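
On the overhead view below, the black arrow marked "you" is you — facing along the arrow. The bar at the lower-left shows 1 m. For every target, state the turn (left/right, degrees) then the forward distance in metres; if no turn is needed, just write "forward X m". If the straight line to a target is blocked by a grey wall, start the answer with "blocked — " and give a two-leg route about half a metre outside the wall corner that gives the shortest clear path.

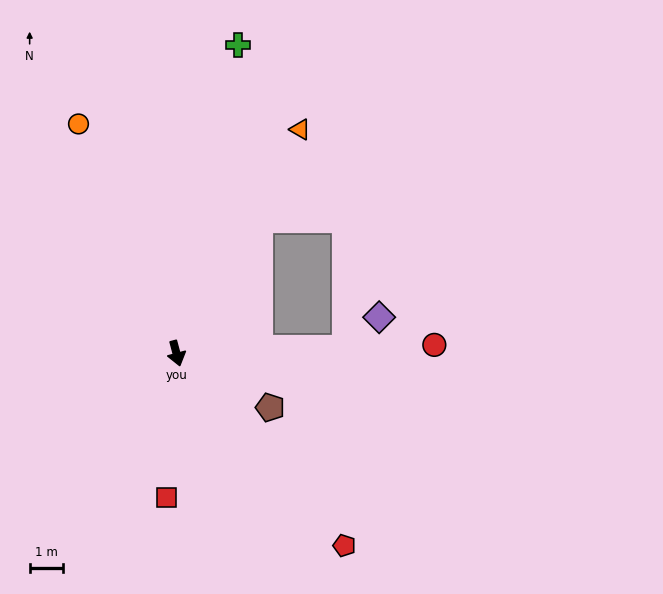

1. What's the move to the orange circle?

turn right 172°, forward 7.4 m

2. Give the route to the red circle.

turn left 77°, forward 7.7 m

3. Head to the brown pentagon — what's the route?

turn left 45°, forward 3.2 m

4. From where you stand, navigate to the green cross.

turn left 154°, forward 9.4 m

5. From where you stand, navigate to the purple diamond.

blocked — turn left 77°, forward 5.0 m, then turn left 42°, forward 1.4 m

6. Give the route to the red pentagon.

turn left 26°, forward 7.6 m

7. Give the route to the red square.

turn right 19°, forward 4.3 m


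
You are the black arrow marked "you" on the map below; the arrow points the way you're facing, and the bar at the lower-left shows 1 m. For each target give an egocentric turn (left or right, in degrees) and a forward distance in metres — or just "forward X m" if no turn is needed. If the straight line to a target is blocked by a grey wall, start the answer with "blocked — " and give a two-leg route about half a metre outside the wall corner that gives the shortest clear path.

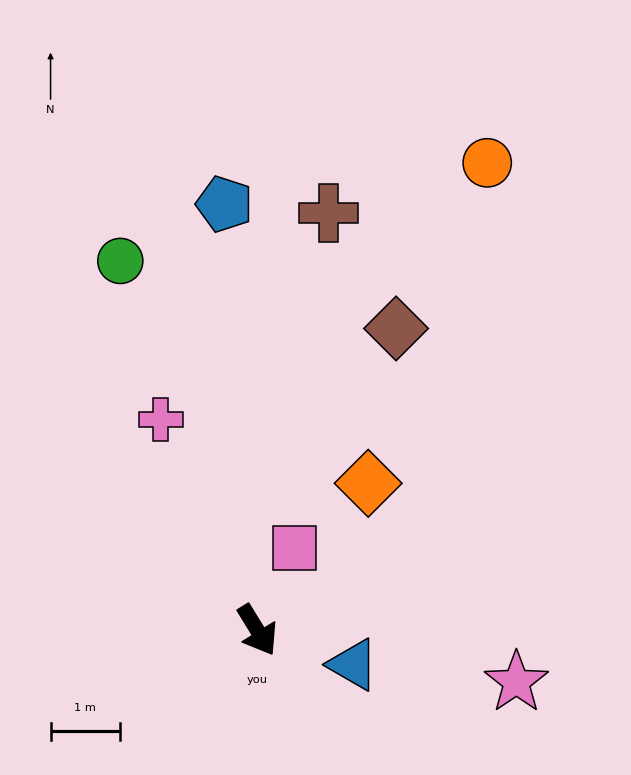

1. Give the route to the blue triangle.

turn left 39°, forward 1.5 m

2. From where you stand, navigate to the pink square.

turn left 124°, forward 1.3 m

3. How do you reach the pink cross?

turn left 173°, forward 3.4 m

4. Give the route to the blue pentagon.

turn left 153°, forward 6.2 m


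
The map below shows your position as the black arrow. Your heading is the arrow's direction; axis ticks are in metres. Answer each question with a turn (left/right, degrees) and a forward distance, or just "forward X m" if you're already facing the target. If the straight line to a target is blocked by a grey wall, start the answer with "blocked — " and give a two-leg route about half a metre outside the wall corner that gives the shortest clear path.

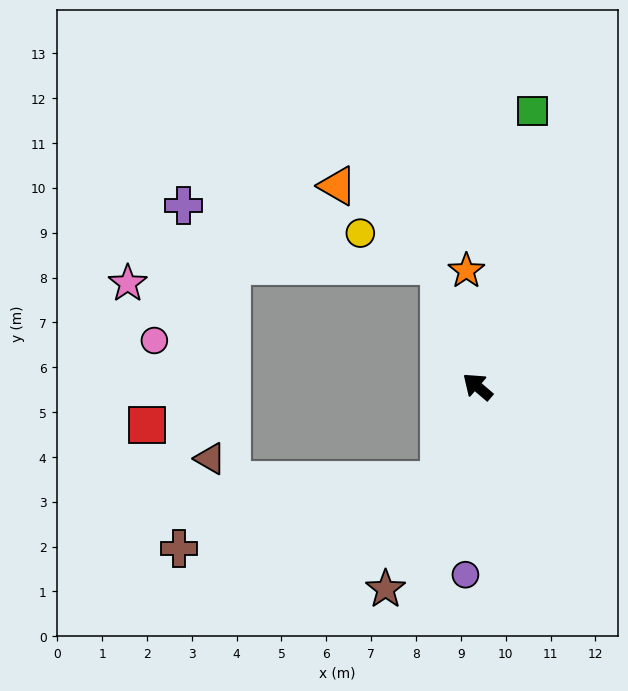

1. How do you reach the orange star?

turn right 44°, forward 2.6 m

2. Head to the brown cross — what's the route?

blocked — turn left 108°, forward 2.3 m, then turn right 53°, forward 6.0 m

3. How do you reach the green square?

turn right 61°, forward 6.3 m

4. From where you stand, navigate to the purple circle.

turn left 127°, forward 4.2 m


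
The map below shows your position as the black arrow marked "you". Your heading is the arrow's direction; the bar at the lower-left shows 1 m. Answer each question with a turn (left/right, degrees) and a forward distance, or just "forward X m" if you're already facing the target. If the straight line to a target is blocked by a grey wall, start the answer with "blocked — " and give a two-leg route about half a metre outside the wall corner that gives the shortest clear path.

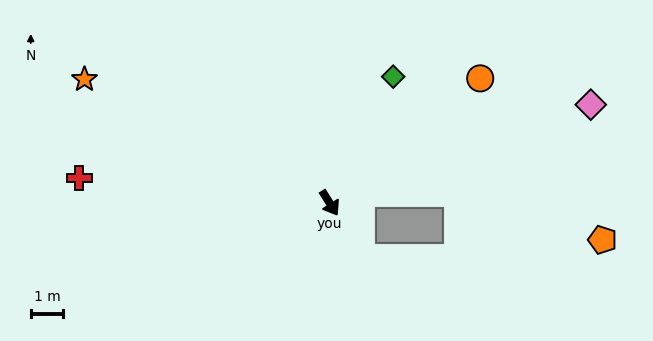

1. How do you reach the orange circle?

turn left 97°, forward 6.0 m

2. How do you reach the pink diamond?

turn left 78°, forward 8.5 m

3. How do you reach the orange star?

turn right 149°, forward 8.4 m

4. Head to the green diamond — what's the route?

turn left 121°, forward 4.3 m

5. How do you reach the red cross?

turn right 128°, forward 7.7 m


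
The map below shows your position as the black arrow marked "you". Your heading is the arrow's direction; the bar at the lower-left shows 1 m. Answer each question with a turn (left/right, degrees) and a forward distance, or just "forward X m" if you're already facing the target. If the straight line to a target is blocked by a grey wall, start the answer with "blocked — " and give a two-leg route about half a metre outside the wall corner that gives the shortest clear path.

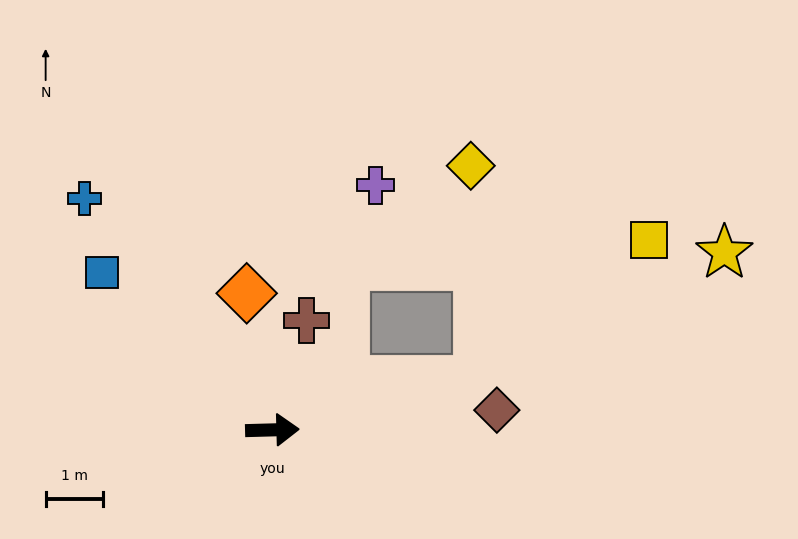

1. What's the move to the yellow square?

blocked — turn left 12°, forward 3.7 m, then turn left 26°, forward 3.8 m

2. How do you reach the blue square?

turn left 136°, forward 4.0 m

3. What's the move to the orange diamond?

turn left 99°, forward 2.4 m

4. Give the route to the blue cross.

turn left 127°, forward 5.2 m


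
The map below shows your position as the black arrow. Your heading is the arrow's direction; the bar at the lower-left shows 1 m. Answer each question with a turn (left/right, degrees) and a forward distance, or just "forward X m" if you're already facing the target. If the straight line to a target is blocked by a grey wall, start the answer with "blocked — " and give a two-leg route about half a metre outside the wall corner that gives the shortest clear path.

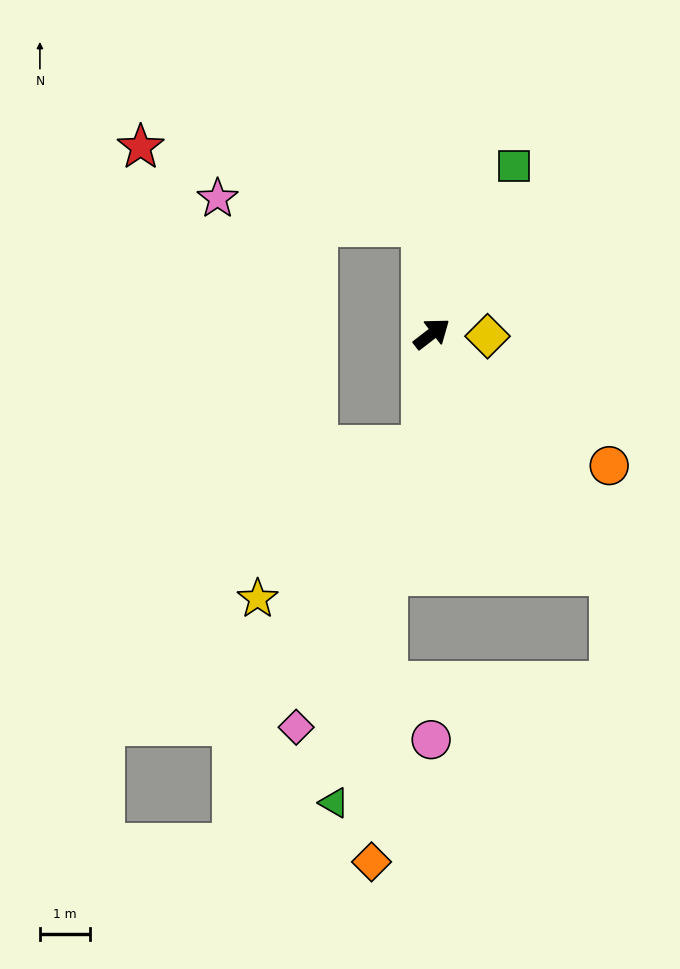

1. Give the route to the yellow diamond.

turn right 40°, forward 1.1 m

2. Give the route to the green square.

turn left 26°, forward 3.7 m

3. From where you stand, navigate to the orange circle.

turn right 74°, forward 4.4 m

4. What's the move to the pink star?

blocked — turn left 57°, forward 2.2 m, then turn left 78°, forward 4.1 m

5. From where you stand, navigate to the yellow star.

blocked — turn right 132°, forward 2.3 m, then turn right 43°, forward 4.5 m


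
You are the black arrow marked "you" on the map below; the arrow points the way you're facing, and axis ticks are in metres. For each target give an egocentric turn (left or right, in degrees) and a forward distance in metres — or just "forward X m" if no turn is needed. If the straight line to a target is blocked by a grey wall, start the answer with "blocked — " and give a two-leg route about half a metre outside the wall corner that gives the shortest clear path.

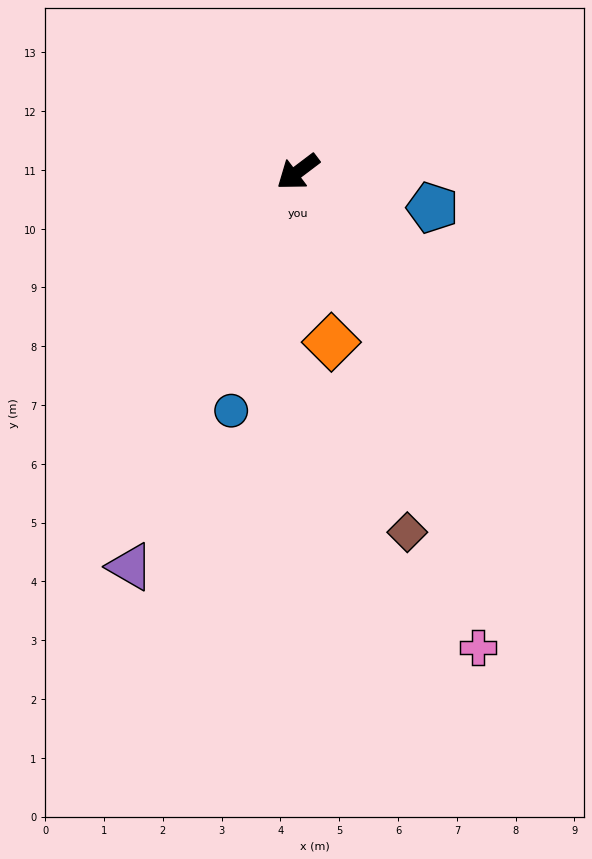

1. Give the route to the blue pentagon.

turn left 128°, forward 2.4 m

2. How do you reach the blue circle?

turn left 37°, forward 4.2 m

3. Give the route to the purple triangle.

turn left 30°, forward 7.3 m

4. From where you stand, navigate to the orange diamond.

turn left 64°, forward 3.0 m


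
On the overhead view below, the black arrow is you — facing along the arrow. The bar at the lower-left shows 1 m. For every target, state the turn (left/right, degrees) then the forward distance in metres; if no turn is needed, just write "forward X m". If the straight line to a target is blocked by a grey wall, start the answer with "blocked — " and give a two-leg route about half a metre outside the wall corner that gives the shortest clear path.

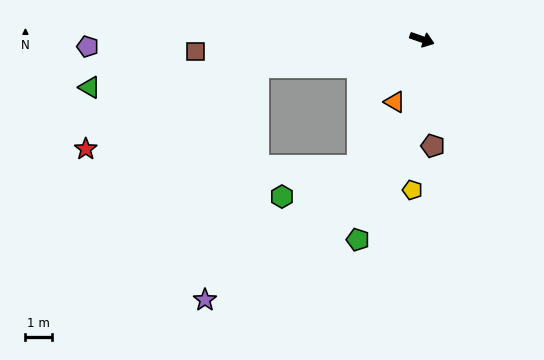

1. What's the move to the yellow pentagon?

turn right 74°, forward 5.7 m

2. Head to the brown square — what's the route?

turn right 158°, forward 8.5 m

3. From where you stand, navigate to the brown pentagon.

turn right 65°, forward 4.0 m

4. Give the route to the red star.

blocked — turn right 151°, forward 6.2 m, then turn left 16°, forward 7.2 m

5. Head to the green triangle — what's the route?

turn right 153°, forward 12.6 m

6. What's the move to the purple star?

blocked — turn right 151°, forward 6.2 m, then turn left 67°, forward 9.0 m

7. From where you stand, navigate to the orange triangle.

turn right 94°, forward 2.6 m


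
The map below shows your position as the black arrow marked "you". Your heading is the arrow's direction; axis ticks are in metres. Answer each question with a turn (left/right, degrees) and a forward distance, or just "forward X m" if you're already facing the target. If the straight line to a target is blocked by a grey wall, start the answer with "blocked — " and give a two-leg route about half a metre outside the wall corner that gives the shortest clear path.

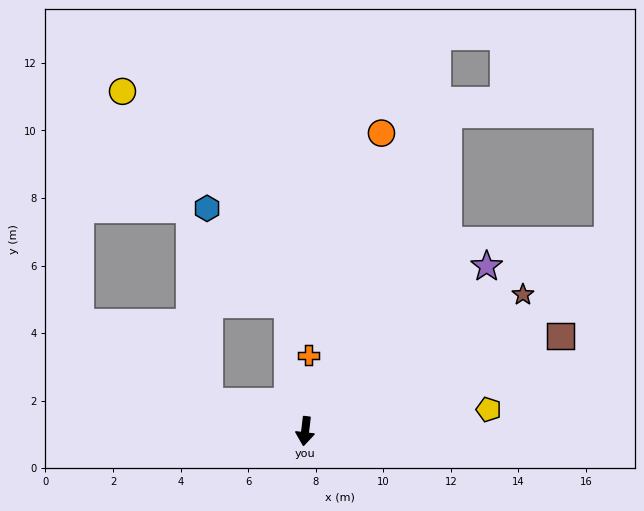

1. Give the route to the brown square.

turn left 117°, forward 8.1 m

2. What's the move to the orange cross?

turn right 176°, forward 2.3 m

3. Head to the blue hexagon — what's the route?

blocked — turn right 100°, forward 3.0 m, then turn right 73°, forward 5.7 m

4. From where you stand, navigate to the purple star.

turn left 139°, forward 7.3 m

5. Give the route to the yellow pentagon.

turn left 103°, forward 5.5 m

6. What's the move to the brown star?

turn left 129°, forward 7.6 m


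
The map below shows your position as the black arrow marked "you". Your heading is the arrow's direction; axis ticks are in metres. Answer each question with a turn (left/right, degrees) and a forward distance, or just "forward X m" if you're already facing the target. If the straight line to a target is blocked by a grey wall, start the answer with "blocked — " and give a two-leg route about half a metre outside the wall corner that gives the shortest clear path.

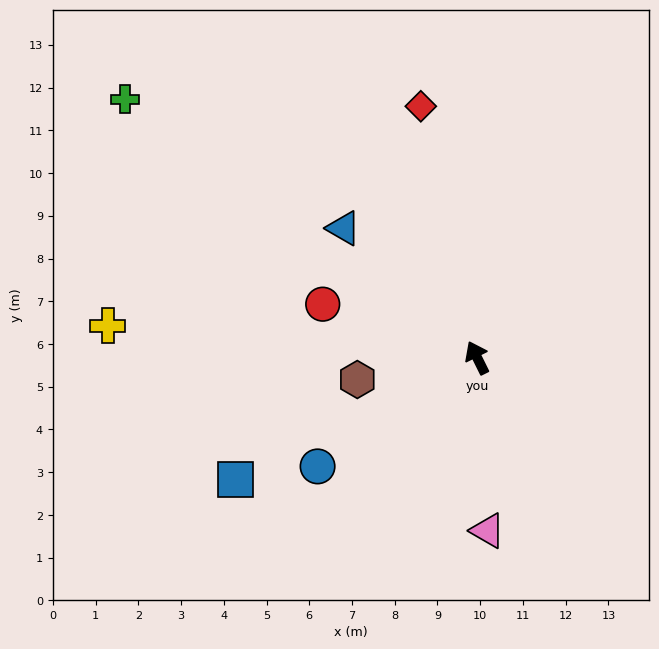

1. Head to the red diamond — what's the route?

turn right 14°, forward 6.0 m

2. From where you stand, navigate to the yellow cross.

turn left 59°, forward 8.7 m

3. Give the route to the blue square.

turn left 90°, forward 6.3 m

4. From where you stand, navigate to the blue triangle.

turn left 20°, forward 4.4 m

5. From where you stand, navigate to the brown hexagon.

turn left 74°, forward 2.8 m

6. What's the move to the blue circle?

turn left 98°, forward 4.5 m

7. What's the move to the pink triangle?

turn left 157°, forward 4.1 m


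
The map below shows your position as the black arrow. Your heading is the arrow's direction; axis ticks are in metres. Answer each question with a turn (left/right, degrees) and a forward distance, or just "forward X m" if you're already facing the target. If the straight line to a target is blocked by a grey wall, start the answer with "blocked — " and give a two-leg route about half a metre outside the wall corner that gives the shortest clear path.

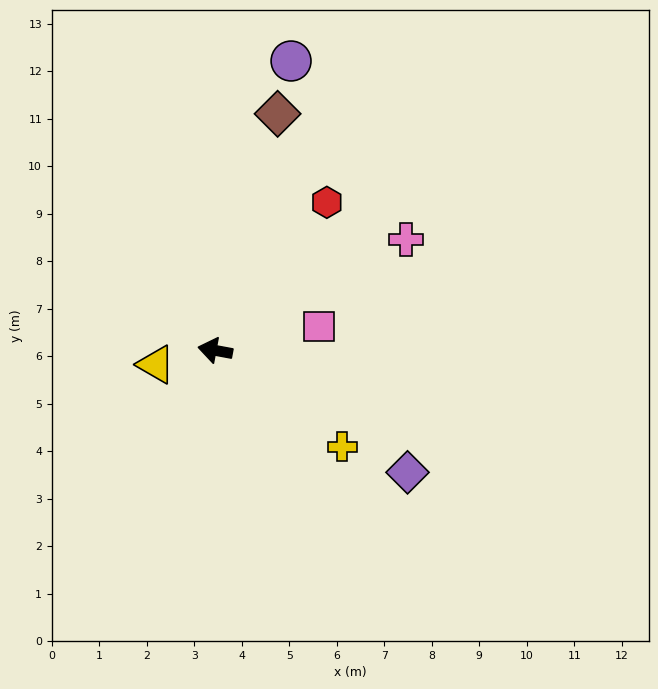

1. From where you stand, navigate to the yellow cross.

turn left 153°, forward 3.4 m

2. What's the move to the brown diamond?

turn right 94°, forward 5.1 m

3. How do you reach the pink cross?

turn right 139°, forward 4.6 m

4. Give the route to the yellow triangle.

turn left 24°, forward 1.3 m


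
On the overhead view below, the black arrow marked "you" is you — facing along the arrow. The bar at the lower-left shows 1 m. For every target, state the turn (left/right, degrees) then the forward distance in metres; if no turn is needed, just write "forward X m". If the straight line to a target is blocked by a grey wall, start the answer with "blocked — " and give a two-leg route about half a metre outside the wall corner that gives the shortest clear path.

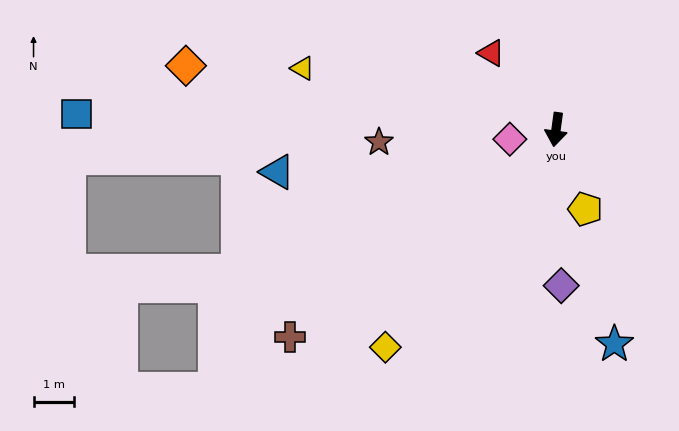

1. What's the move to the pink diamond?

turn right 71°, forward 1.2 m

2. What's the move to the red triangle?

turn right 132°, forward 2.5 m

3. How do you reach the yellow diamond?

turn right 30°, forward 6.8 m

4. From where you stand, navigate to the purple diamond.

turn left 10°, forward 3.8 m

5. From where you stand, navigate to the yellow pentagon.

turn left 28°, forward 2.1 m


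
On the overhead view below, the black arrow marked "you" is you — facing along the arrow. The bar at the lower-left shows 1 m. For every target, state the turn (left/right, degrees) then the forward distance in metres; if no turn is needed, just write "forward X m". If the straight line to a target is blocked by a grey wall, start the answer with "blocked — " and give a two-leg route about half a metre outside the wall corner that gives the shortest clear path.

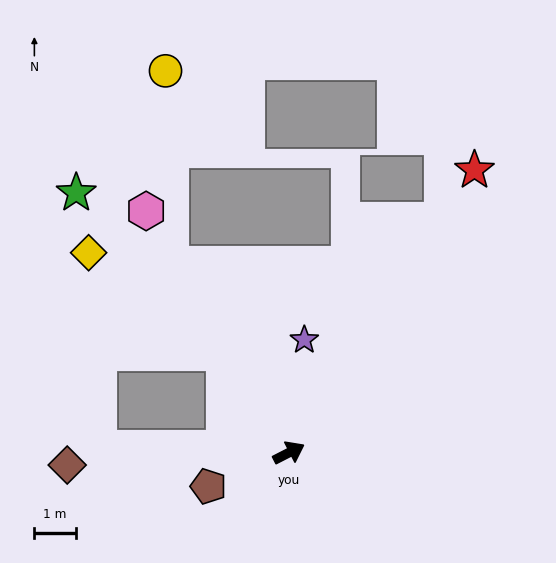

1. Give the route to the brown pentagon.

turn left 176°, forward 2.1 m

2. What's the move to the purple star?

turn left 55°, forward 2.8 m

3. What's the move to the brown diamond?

turn left 156°, forward 5.4 m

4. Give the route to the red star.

turn left 30°, forward 8.2 m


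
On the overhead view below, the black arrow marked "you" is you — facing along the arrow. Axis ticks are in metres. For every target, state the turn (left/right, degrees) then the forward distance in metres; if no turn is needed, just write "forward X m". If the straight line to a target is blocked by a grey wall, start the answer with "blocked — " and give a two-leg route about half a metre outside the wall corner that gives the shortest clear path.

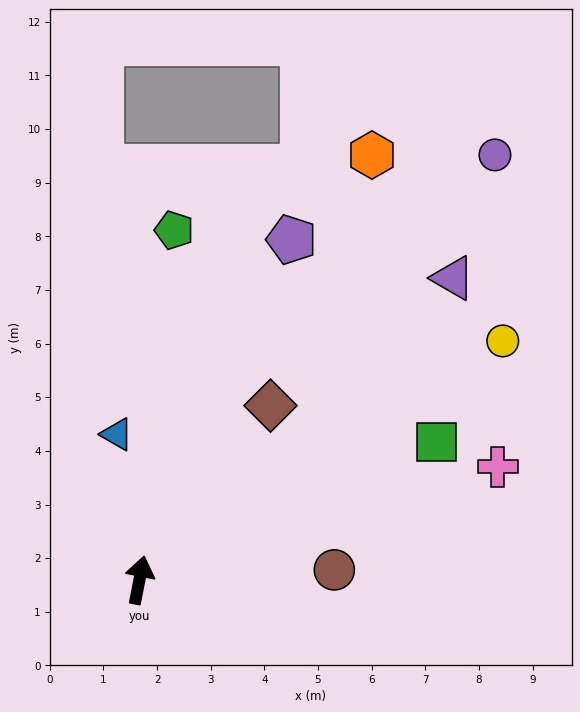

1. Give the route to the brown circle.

turn right 76°, forward 3.6 m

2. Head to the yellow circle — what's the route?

turn right 46°, forward 8.1 m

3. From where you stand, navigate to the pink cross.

turn right 61°, forward 7.0 m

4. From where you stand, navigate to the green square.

turn right 54°, forward 6.1 m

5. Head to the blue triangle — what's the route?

turn left 20°, forward 2.7 m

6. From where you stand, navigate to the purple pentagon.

turn right 13°, forward 7.0 m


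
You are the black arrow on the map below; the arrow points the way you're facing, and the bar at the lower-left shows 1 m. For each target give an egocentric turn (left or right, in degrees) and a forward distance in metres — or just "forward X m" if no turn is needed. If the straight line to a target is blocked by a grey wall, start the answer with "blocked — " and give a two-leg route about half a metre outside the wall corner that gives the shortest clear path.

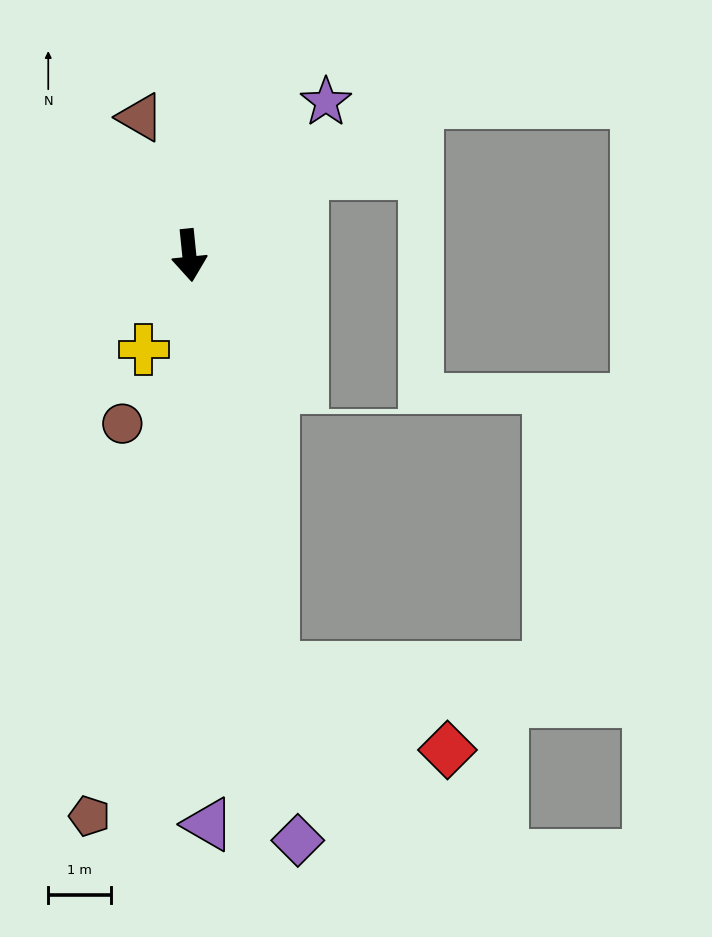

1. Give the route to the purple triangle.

turn right 4°, forward 9.0 m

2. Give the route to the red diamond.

blocked — turn left 6°, forward 6.7 m, then turn left 53°, forward 3.1 m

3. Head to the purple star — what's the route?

turn left 132°, forward 3.3 m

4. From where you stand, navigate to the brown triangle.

turn right 166°, forward 2.3 m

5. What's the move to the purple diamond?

turn left 5°, forward 9.4 m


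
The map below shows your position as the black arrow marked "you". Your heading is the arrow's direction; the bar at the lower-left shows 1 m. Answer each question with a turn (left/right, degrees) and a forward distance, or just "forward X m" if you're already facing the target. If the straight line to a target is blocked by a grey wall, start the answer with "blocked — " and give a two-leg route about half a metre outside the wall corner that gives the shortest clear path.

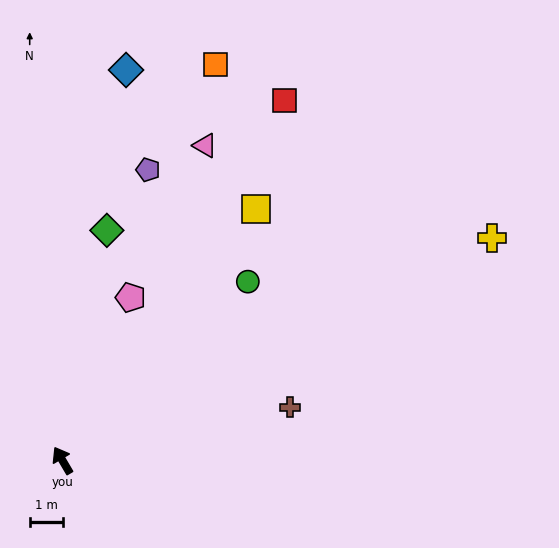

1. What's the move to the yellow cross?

turn right 93°, forward 14.4 m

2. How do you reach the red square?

turn right 62°, forward 12.6 m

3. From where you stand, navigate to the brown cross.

turn right 107°, forward 6.9 m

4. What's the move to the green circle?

turn right 76°, forward 7.6 m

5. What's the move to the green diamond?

turn right 41°, forward 7.0 m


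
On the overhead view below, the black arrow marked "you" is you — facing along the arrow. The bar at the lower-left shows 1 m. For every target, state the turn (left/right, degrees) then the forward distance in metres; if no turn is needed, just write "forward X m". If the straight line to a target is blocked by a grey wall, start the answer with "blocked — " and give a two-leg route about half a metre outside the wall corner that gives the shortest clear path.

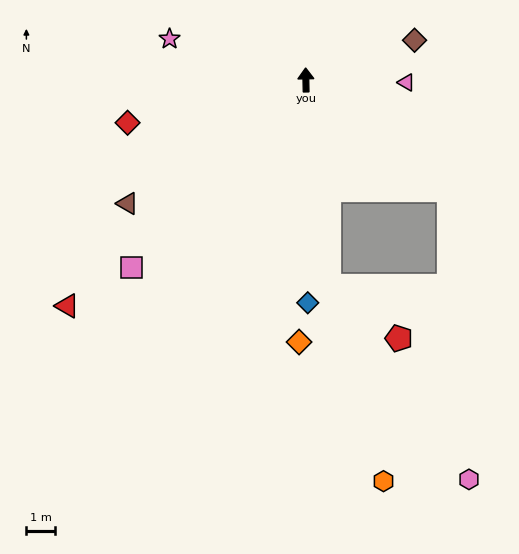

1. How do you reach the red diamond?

turn left 102°, forward 6.4 m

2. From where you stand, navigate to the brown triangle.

turn left 124°, forward 7.5 m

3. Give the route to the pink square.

turn left 136°, forward 8.9 m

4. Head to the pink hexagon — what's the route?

blocked — turn right 175°, forward 7.2 m, then turn left 30°, forward 8.3 m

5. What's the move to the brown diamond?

turn right 71°, forward 4.0 m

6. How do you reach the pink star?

turn left 72°, forward 4.9 m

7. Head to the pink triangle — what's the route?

turn right 93°, forward 3.5 m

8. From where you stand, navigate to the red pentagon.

blocked — turn right 175°, forward 7.2 m, then turn left 47°, forward 3.0 m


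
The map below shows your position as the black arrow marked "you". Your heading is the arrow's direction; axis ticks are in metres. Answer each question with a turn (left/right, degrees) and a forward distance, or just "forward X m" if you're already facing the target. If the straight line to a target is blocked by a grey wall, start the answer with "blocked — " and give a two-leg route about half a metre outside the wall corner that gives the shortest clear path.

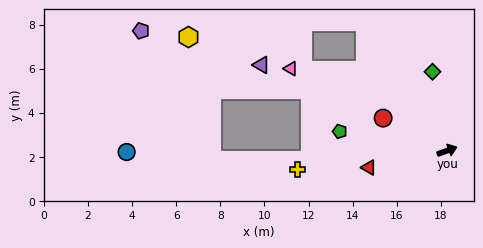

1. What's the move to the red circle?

turn left 133°, forward 3.3 m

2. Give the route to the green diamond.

turn left 81°, forward 3.6 m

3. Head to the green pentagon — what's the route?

turn left 150°, forward 4.9 m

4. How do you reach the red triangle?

turn left 172°, forward 3.6 m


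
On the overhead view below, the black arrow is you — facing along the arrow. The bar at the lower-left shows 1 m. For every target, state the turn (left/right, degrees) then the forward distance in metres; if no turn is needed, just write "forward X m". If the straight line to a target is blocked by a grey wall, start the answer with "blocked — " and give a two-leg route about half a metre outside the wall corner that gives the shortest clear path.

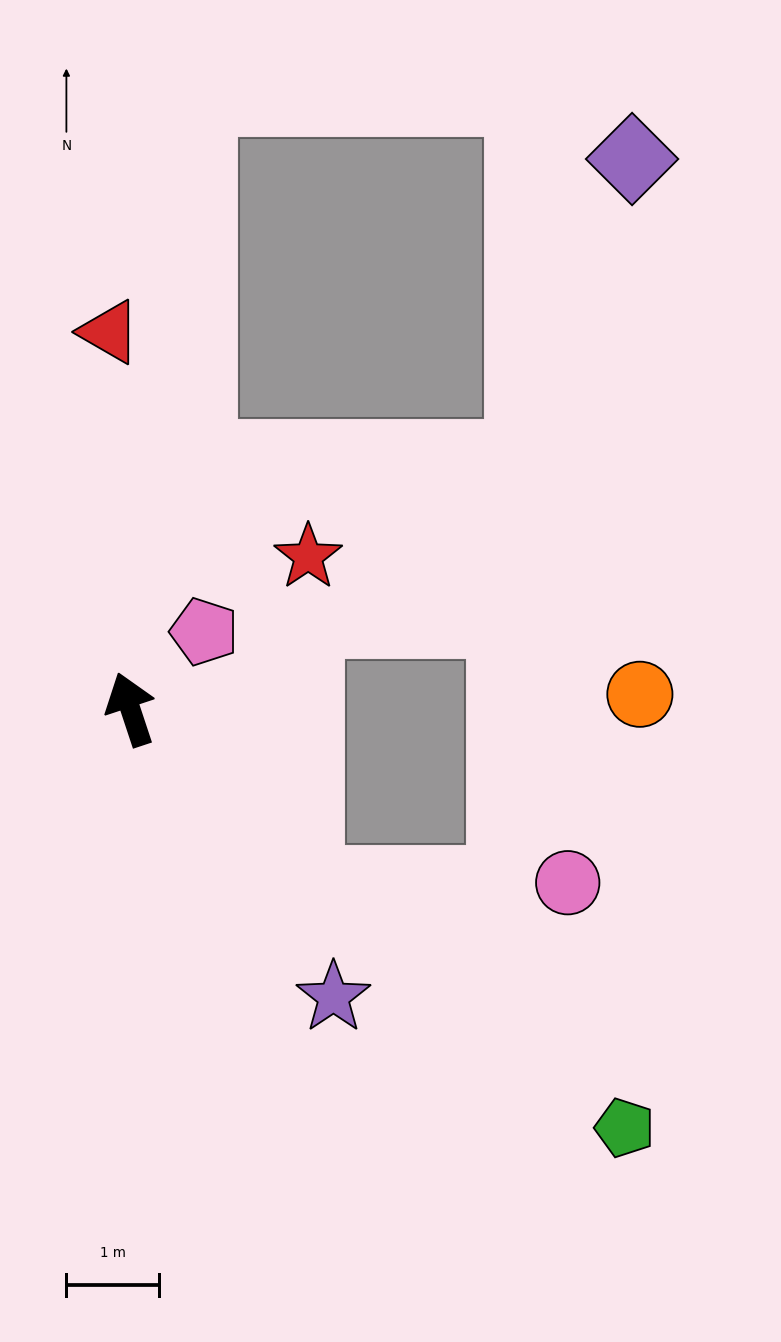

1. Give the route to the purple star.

turn right 163°, forward 3.8 m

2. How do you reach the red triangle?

turn right 15°, forward 4.1 m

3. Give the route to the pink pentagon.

turn right 62°, forward 1.2 m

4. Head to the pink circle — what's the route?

blocked — turn right 154°, forward 2.7 m, then turn left 46°, forward 2.8 m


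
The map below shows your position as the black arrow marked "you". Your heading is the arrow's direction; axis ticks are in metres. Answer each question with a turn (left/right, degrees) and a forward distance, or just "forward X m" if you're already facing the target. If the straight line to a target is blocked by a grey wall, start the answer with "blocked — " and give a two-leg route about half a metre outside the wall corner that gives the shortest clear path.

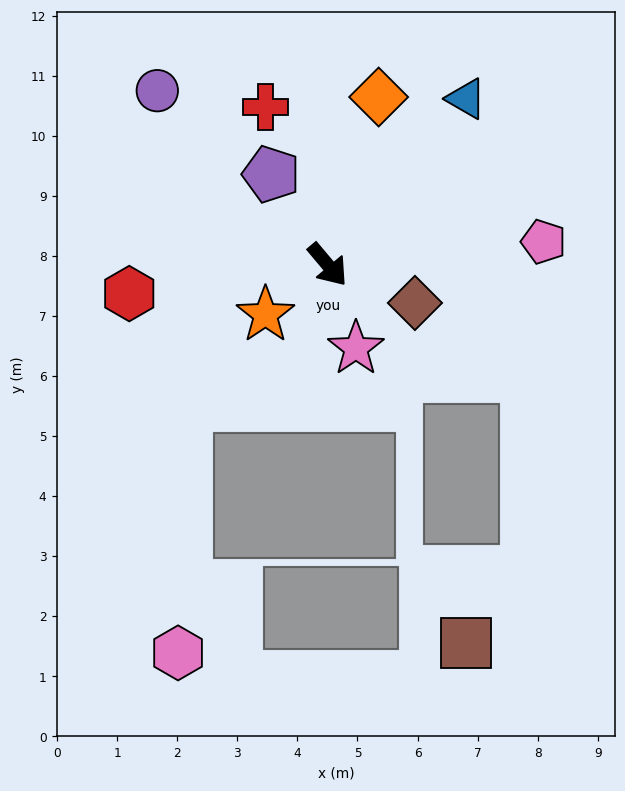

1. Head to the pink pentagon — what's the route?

turn left 56°, forward 3.6 m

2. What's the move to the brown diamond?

turn left 26°, forward 1.6 m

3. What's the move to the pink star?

turn right 21°, forward 1.5 m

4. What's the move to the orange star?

turn right 91°, forward 1.3 m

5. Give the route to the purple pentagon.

turn left 172°, forward 1.8 m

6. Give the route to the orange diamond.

turn left 123°, forward 2.9 m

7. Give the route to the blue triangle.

turn left 100°, forward 3.6 m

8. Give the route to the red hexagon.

turn right 122°, forward 3.3 m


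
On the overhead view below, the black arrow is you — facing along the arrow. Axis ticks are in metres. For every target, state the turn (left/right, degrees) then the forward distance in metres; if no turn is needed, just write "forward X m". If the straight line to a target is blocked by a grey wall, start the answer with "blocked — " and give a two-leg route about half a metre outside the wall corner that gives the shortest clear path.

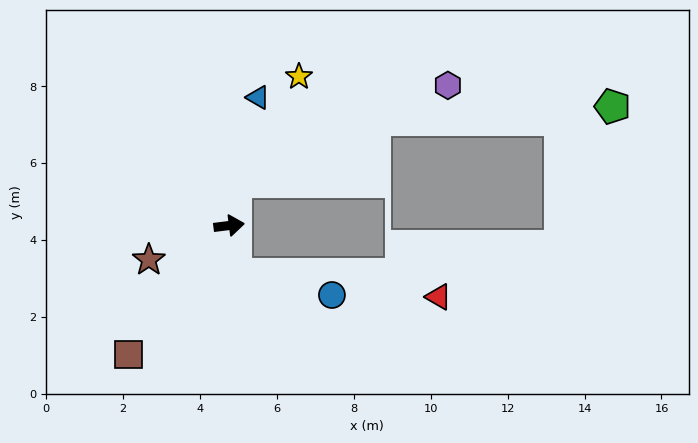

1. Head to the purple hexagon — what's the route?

blocked — turn left 74°, forward 1.2 m, then turn right 57°, forward 6.1 m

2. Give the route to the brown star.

turn right 164°, forward 2.3 m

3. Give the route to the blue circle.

blocked — turn right 89°, forward 1.3 m, then turn left 70°, forward 2.6 m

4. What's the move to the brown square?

turn right 135°, forward 4.2 m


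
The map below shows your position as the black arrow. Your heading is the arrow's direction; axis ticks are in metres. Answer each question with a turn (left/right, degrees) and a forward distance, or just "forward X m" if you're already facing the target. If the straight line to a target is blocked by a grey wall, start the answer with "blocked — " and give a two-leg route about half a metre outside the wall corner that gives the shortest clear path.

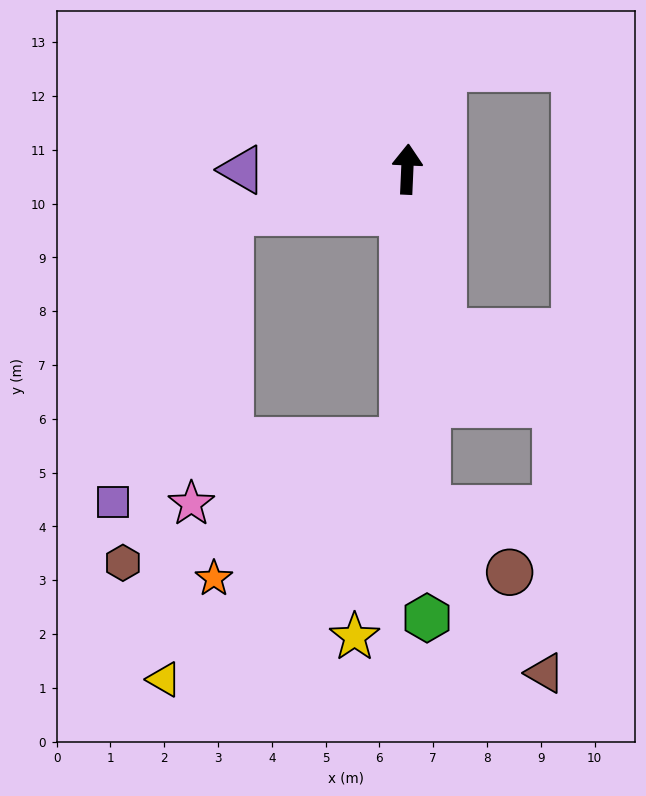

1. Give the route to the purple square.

blocked — turn left 106°, forward 3.4 m, then turn left 54°, forward 5.8 m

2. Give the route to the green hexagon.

turn right 175°, forward 8.3 m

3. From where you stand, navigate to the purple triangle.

turn left 93°, forward 3.1 m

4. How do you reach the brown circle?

blocked — turn right 174°, forward 6.3 m, then turn left 48°, forward 1.9 m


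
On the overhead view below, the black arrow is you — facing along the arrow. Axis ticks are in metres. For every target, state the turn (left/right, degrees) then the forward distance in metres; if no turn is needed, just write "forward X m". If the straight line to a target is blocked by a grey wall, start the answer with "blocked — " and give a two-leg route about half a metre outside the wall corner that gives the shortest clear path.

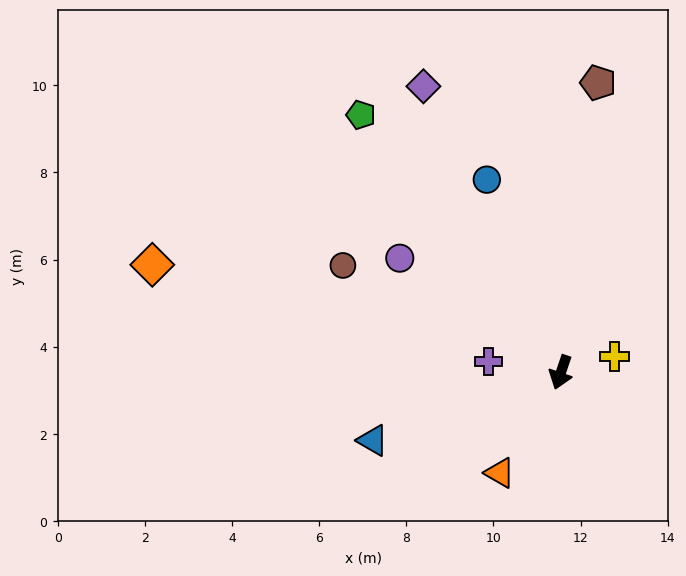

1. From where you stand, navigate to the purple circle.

turn right 107°, forward 4.5 m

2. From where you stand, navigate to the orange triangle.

turn right 13°, forward 2.7 m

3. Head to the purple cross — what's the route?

turn right 80°, forward 1.7 m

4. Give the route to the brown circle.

turn right 97°, forward 5.6 m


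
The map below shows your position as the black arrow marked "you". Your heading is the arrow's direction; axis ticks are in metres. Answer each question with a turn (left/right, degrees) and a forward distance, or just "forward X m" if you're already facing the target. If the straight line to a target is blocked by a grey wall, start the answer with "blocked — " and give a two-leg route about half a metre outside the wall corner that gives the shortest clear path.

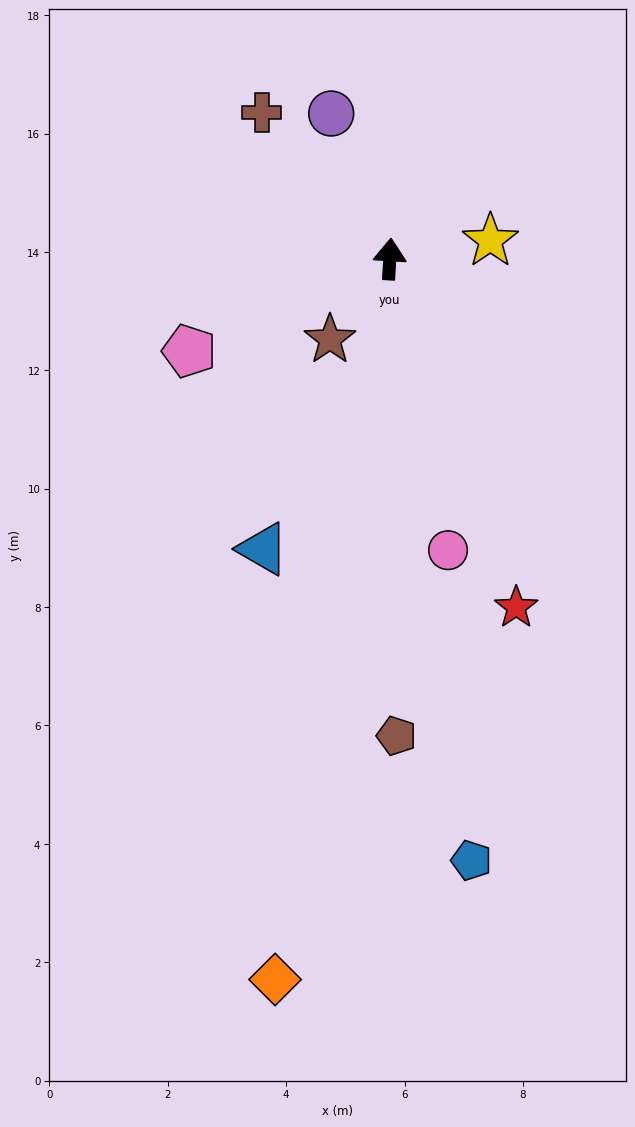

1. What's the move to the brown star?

turn left 147°, forward 1.7 m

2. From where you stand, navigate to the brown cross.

turn left 45°, forward 3.3 m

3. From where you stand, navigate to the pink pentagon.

turn left 118°, forward 3.7 m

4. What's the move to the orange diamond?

turn left 174°, forward 12.3 m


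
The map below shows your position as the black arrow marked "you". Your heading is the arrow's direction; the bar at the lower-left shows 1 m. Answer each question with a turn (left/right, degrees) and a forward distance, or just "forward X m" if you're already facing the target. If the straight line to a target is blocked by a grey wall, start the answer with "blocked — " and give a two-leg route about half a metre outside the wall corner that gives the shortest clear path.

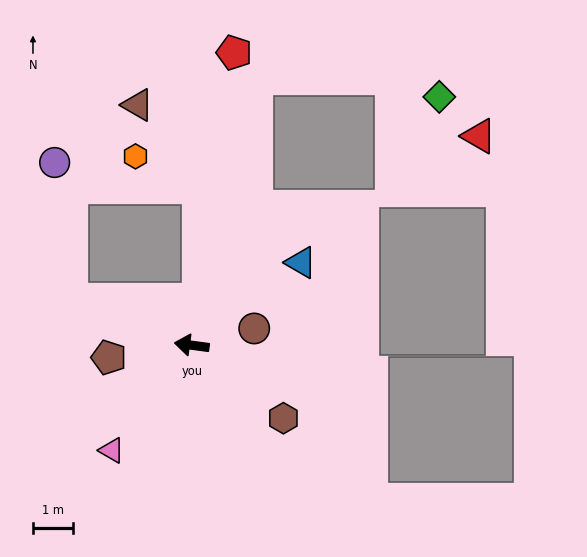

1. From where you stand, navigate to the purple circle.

blocked — turn right 13°, forward 3.3 m, then turn right 63°, forward 3.5 m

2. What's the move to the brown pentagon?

turn left 16°, forward 2.1 m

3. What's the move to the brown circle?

turn right 157°, forward 1.6 m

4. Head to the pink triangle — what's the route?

turn left 60°, forward 3.3 m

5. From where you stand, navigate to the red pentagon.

turn right 91°, forward 7.5 m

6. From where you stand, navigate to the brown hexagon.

turn left 149°, forward 3.0 m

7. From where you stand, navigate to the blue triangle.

turn right 135°, forward 3.5 m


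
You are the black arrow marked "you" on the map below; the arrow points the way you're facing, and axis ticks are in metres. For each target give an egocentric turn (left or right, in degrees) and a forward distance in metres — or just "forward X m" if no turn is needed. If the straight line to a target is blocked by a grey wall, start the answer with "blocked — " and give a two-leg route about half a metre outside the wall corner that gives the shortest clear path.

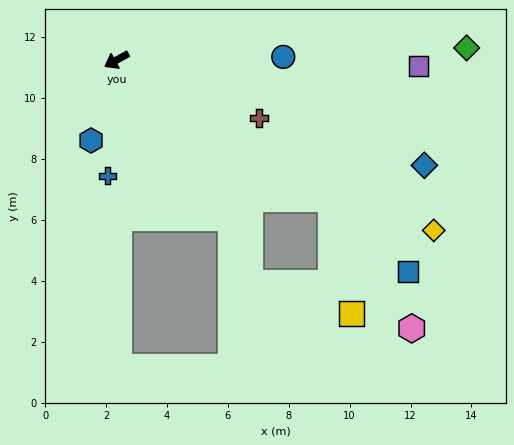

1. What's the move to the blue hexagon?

turn left 44°, forward 2.8 m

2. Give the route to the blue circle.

turn left 152°, forward 5.5 m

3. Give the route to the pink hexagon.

blocked — turn left 118°, forward 8.4 m, then turn right 25°, forward 5.0 m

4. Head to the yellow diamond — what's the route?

turn left 123°, forward 11.8 m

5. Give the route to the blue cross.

turn left 57°, forward 3.8 m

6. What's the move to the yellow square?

blocked — turn left 118°, forward 8.4 m, then turn right 46°, forward 3.8 m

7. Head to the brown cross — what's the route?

turn left 129°, forward 5.1 m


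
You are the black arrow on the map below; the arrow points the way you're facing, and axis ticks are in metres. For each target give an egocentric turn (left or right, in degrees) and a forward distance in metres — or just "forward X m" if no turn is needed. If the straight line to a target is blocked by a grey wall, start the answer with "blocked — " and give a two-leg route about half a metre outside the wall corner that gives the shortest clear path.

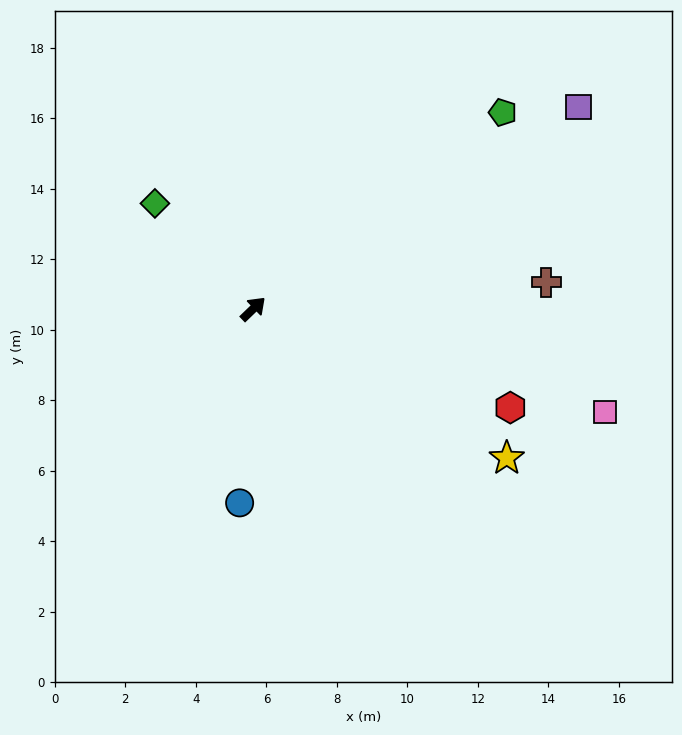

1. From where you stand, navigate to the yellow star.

turn right 74°, forward 8.3 m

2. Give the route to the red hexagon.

turn right 65°, forward 7.8 m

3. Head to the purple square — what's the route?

turn right 12°, forward 10.9 m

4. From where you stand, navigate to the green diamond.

turn left 89°, forward 4.1 m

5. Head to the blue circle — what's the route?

turn right 138°, forward 5.5 m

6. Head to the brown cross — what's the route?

turn right 39°, forward 8.3 m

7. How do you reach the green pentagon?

turn right 6°, forward 9.0 m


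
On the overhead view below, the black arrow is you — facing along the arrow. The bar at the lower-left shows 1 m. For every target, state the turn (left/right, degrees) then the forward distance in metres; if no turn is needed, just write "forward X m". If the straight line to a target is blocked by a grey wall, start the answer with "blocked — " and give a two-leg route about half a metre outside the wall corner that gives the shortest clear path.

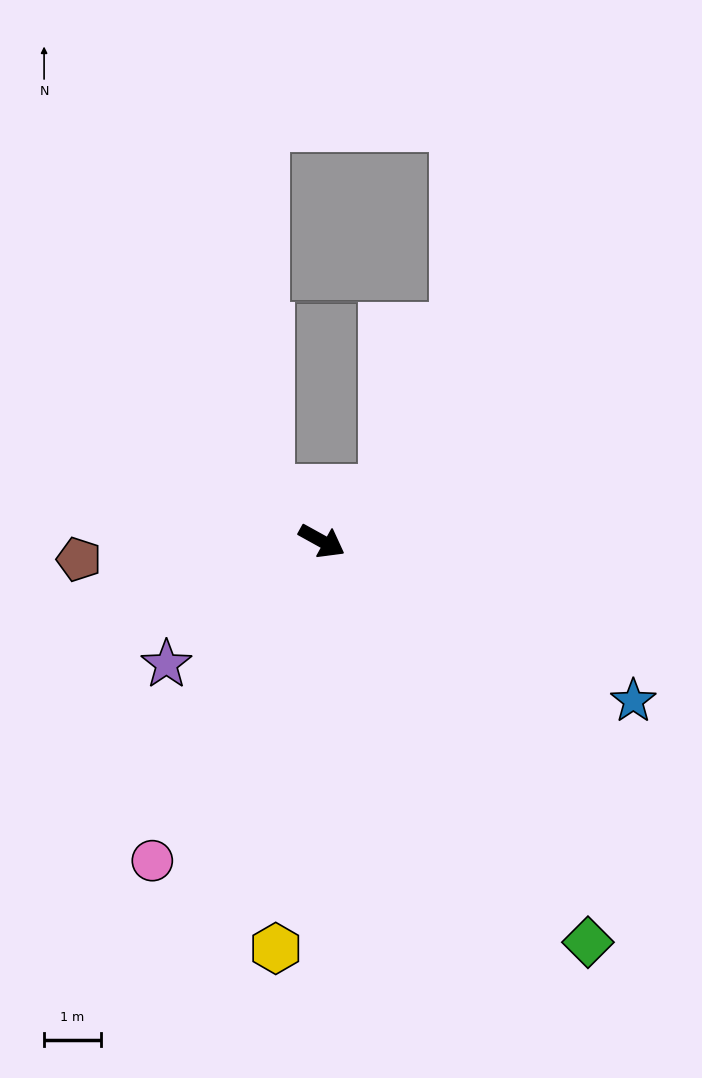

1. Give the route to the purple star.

turn right 113°, forward 3.5 m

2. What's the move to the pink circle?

turn right 89°, forward 6.4 m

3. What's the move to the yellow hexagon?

turn right 68°, forward 7.2 m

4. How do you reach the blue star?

forward 6.2 m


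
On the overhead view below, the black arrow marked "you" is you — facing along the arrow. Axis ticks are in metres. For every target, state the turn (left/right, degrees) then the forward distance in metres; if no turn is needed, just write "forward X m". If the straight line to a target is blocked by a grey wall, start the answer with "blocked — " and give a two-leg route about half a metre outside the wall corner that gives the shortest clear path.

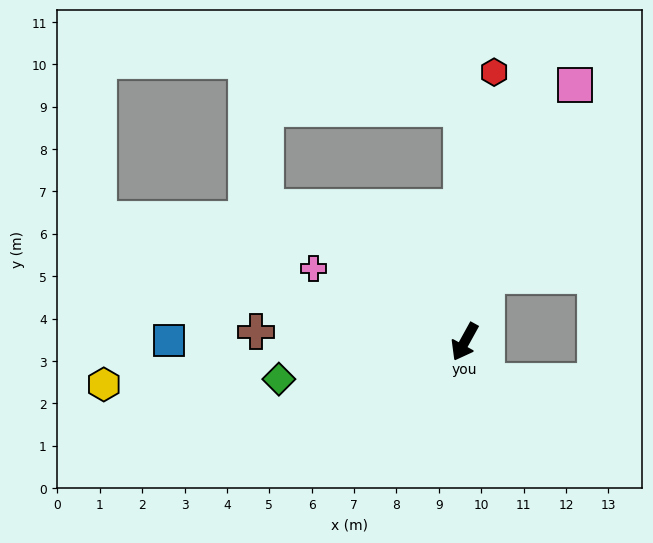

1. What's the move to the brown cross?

turn right 64°, forward 4.9 m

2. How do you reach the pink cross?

turn right 87°, forward 4.0 m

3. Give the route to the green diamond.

turn right 50°, forward 4.5 m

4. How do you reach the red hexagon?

turn right 157°, forward 6.4 m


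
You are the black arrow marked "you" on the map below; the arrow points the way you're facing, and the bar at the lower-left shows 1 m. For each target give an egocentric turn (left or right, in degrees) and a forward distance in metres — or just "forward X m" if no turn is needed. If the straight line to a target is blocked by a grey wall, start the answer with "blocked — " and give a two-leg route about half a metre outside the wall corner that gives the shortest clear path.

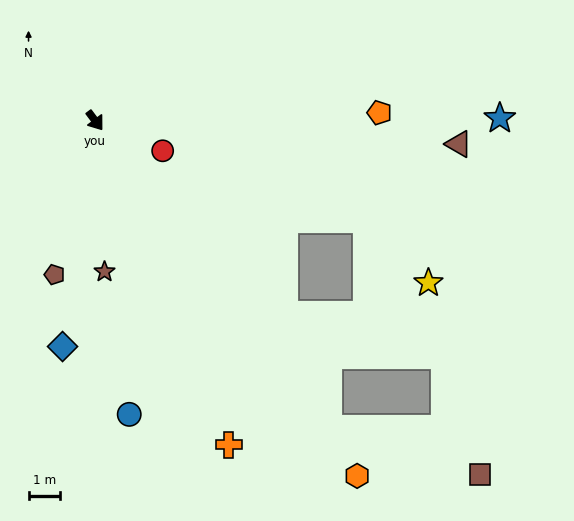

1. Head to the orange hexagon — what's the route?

forward 14.0 m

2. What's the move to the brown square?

blocked — forward 12.2 m, then turn left 36°, forward 5.0 m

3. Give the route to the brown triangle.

turn left 50°, forward 11.5 m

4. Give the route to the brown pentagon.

turn right 52°, forward 5.0 m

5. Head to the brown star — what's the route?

turn right 33°, forward 4.8 m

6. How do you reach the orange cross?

turn right 14°, forward 11.1 m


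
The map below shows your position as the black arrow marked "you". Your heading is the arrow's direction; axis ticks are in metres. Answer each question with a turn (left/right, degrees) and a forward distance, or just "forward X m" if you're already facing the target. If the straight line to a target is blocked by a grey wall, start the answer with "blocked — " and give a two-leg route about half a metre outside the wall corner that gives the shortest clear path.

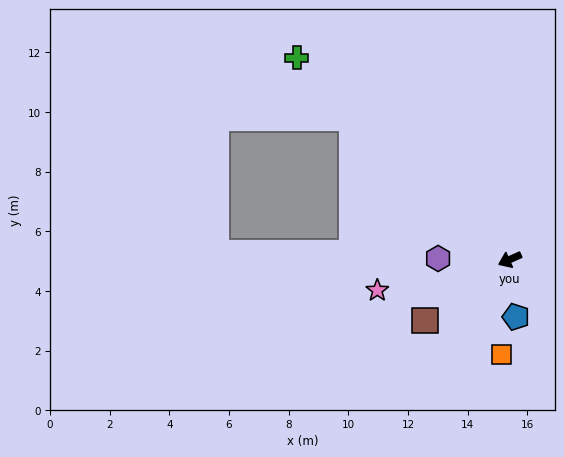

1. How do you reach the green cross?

turn right 67°, forward 9.8 m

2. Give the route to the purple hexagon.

turn right 25°, forward 2.4 m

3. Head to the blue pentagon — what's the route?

turn left 72°, forward 1.9 m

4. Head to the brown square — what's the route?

turn left 12°, forward 3.5 m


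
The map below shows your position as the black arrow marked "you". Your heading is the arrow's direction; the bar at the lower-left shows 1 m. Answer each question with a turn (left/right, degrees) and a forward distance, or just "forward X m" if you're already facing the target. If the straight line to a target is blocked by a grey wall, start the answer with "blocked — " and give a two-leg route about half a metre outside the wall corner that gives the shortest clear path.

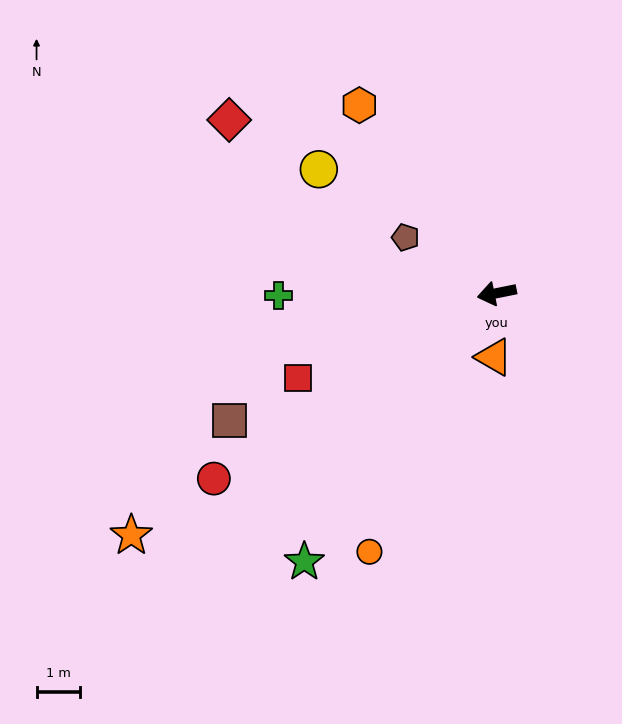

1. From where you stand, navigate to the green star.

turn left 43°, forward 7.6 m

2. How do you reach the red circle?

turn left 22°, forward 7.7 m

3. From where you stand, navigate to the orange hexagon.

turn right 65°, forward 5.3 m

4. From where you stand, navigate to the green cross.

turn right 11°, forward 5.0 m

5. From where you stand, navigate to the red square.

turn left 12°, forward 4.9 m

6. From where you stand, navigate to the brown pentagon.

turn right 43°, forward 2.4 m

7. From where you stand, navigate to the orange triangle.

turn left 76°, forward 1.5 m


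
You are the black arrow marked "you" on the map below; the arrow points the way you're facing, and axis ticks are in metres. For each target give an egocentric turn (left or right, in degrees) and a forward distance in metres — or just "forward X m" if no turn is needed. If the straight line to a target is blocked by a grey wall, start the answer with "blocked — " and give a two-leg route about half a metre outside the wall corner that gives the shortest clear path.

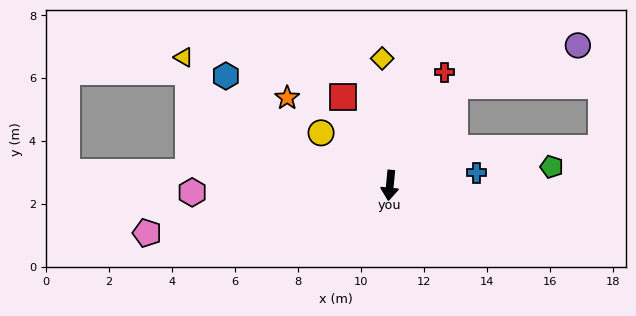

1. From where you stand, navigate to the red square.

turn right 147°, forward 3.2 m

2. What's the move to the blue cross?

turn left 104°, forward 2.8 m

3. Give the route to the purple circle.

blocked — turn left 152°, forward 3.8 m, then turn right 38°, forward 4.1 m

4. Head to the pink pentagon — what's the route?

turn right 73°, forward 7.9 m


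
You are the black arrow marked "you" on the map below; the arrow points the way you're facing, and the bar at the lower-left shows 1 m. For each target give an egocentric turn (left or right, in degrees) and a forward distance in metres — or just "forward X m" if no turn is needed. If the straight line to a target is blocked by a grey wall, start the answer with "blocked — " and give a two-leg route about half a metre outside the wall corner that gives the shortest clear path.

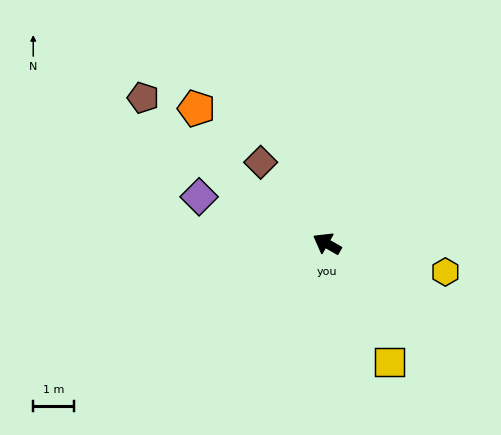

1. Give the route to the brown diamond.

turn right 21°, forward 2.6 m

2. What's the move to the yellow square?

turn left 148°, forward 3.3 m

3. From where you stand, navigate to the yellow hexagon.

turn right 164°, forward 3.0 m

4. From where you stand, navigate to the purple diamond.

turn left 10°, forward 3.4 m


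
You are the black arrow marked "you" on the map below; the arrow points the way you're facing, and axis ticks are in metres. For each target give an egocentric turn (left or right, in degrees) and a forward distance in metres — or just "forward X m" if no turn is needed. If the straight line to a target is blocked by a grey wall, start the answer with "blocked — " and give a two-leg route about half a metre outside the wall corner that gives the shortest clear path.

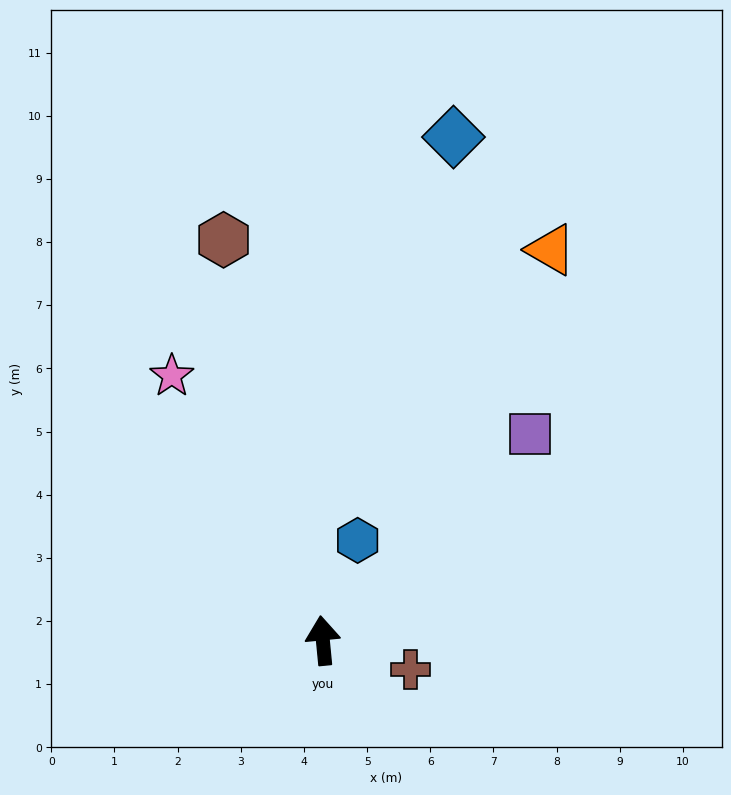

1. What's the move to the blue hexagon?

turn right 25°, forward 1.7 m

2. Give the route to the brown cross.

turn right 114°, forward 1.5 m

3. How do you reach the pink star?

turn left 24°, forward 4.8 m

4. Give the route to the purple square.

turn right 51°, forward 4.6 m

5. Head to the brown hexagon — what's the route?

turn left 8°, forward 6.5 m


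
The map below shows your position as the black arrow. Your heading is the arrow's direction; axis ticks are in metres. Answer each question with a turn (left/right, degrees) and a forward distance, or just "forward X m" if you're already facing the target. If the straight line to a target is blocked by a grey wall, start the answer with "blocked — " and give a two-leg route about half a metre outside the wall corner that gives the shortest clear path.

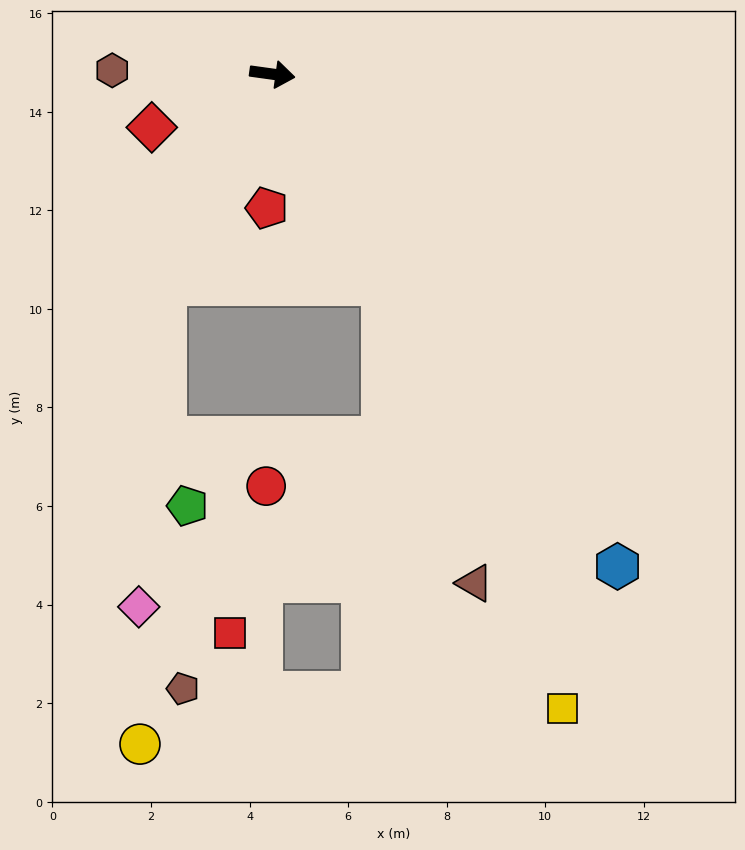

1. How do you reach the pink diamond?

blocked — turn right 109°, forward 4.8 m, then turn left 22°, forward 6.6 m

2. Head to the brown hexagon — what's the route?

turn right 173°, forward 3.2 m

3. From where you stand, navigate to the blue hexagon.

turn right 47°, forward 12.2 m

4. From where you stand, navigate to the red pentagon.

turn right 84°, forward 2.7 m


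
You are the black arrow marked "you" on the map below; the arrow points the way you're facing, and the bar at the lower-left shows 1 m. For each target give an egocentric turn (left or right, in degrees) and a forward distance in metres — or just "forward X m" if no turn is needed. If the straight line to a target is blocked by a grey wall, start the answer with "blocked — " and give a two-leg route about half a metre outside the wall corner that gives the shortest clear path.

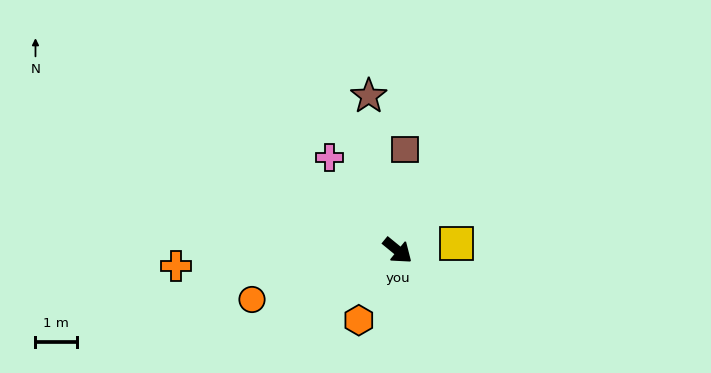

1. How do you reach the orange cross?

turn right 137°, forward 5.4 m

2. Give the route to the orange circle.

turn right 122°, forward 3.7 m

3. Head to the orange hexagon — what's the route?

turn right 80°, forward 1.9 m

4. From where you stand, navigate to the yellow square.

turn left 46°, forward 1.4 m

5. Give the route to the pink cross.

turn left 166°, forward 2.8 m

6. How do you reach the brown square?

turn left 125°, forward 2.4 m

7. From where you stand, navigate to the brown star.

turn left 140°, forward 3.8 m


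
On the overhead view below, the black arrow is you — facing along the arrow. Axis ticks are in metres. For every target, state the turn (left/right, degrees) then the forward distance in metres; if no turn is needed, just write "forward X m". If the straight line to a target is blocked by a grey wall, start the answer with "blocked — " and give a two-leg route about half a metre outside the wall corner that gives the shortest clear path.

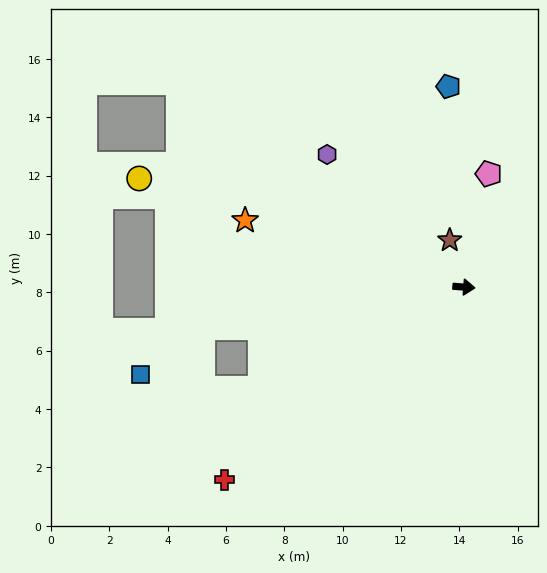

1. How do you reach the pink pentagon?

turn left 82°, forward 4.0 m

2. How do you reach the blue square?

blocked — turn right 167°, forward 9.0 m, then turn left 28°, forward 2.7 m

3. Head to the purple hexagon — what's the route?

turn left 140°, forward 6.5 m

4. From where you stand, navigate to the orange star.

turn left 167°, forward 7.8 m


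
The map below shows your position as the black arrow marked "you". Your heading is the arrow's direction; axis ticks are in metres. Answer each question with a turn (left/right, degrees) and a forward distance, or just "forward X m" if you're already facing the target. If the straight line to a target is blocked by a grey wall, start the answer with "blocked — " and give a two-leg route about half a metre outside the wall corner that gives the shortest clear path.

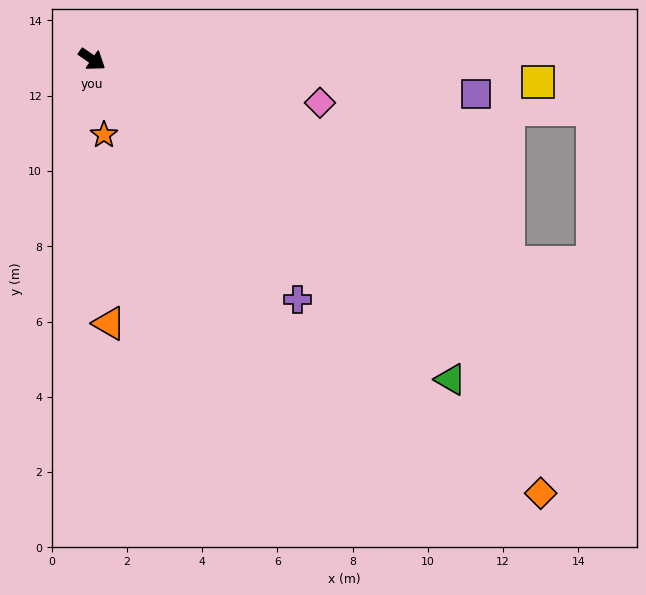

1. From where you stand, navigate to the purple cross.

turn right 15°, forward 8.4 m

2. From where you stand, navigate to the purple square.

turn left 30°, forward 10.2 m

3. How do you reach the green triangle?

turn right 7°, forward 12.8 m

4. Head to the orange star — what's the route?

turn right 46°, forward 2.0 m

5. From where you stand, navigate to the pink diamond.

turn left 24°, forward 6.2 m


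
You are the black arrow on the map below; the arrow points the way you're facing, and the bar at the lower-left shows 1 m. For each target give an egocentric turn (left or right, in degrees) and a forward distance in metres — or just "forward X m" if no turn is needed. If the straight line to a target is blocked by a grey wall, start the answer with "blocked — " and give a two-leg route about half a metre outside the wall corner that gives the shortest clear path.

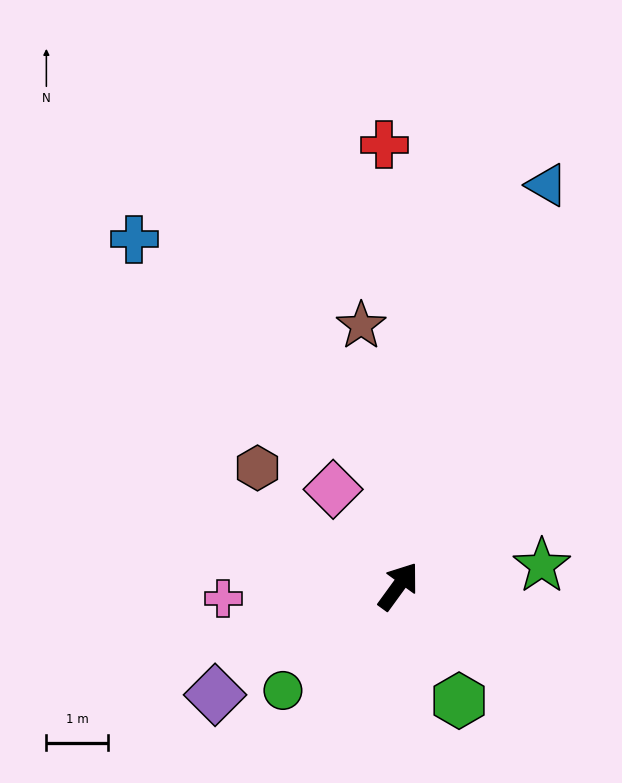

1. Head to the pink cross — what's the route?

turn left 130°, forward 2.9 m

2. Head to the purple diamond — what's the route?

turn left 157°, forward 3.5 m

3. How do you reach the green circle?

turn left 168°, forward 2.5 m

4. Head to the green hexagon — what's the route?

turn right 116°, forward 2.1 m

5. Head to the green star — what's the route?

turn right 46°, forward 2.4 m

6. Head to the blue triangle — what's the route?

turn left 16°, forward 6.9 m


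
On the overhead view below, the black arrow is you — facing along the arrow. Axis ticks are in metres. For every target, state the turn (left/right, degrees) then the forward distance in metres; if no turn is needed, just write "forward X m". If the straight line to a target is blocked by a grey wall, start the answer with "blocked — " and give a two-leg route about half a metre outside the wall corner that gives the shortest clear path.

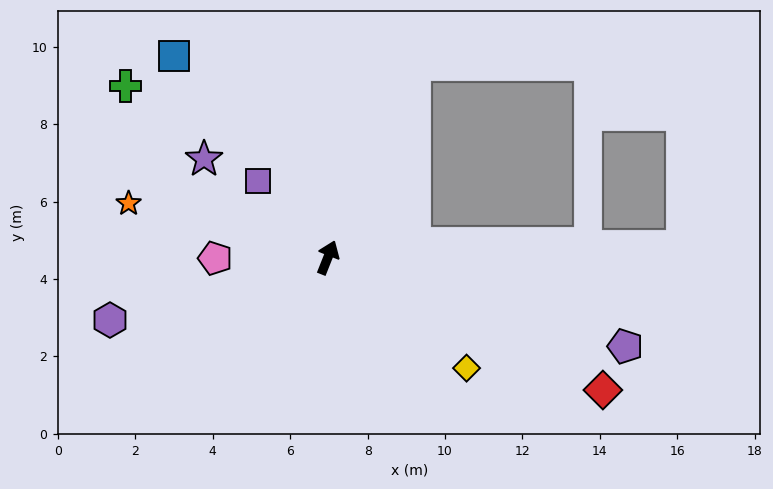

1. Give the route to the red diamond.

turn right 94°, forward 7.9 m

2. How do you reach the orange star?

turn left 97°, forward 5.3 m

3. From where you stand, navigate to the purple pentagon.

turn right 85°, forward 8.0 m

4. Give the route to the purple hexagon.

turn left 128°, forward 5.9 m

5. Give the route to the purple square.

turn left 64°, forward 2.7 m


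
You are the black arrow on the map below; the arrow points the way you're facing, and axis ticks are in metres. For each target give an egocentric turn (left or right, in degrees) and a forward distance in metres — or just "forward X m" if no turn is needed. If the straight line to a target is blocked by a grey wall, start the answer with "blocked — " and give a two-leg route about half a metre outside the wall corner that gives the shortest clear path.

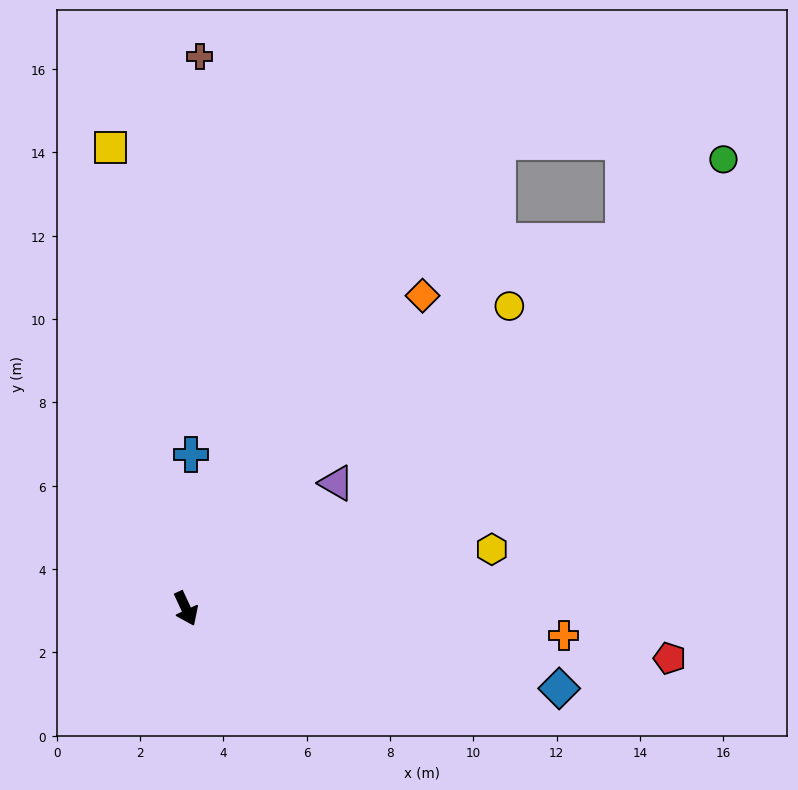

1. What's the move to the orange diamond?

turn left 118°, forward 9.4 m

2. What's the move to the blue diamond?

turn left 53°, forward 9.2 m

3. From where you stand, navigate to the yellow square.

turn left 164°, forward 11.2 m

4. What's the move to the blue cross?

turn left 153°, forward 3.7 m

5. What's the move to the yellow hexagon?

turn left 76°, forward 7.5 m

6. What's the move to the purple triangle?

turn left 105°, forward 4.7 m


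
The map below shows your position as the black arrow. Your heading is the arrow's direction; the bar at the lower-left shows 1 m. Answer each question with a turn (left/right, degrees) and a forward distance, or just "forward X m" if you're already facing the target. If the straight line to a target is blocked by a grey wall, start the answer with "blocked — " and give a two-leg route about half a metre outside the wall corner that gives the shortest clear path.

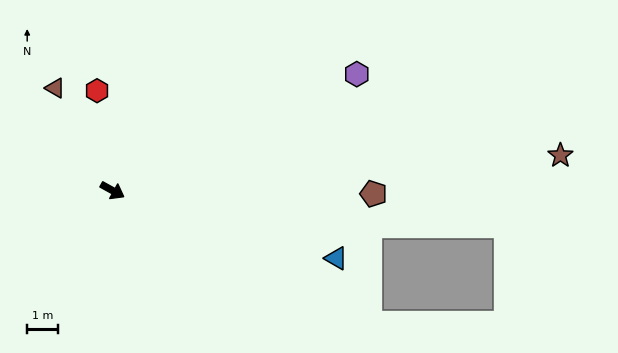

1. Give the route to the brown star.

turn left 33°, forward 14.7 m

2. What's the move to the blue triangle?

turn left 12°, forward 7.6 m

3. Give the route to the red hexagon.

turn left 128°, forward 3.3 m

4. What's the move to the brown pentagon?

turn left 28°, forward 8.5 m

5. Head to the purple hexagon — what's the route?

turn left 54°, forward 8.9 m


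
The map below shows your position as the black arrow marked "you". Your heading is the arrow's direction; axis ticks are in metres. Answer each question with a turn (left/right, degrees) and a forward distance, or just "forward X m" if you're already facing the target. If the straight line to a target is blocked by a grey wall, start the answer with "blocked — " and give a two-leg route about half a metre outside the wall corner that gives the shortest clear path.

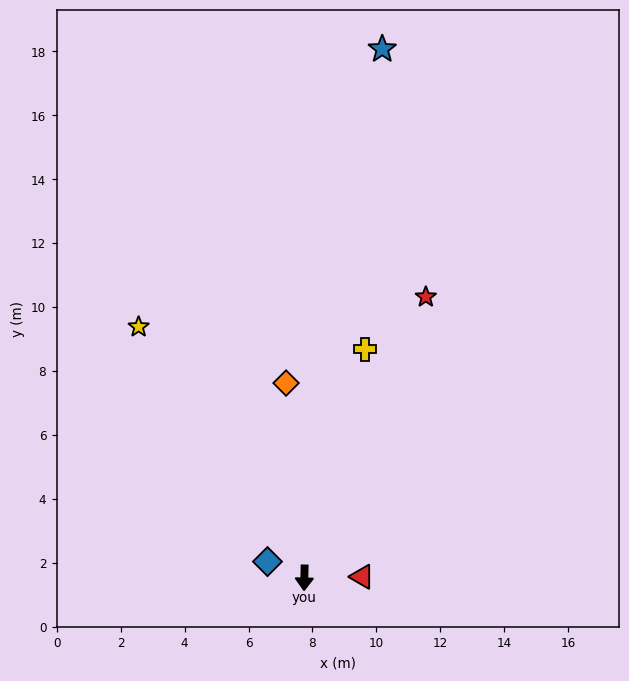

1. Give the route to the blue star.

turn left 173°, forward 16.7 m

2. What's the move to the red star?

turn left 158°, forward 9.6 m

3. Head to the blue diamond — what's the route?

turn right 112°, forward 1.3 m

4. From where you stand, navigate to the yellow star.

turn right 145°, forward 9.4 m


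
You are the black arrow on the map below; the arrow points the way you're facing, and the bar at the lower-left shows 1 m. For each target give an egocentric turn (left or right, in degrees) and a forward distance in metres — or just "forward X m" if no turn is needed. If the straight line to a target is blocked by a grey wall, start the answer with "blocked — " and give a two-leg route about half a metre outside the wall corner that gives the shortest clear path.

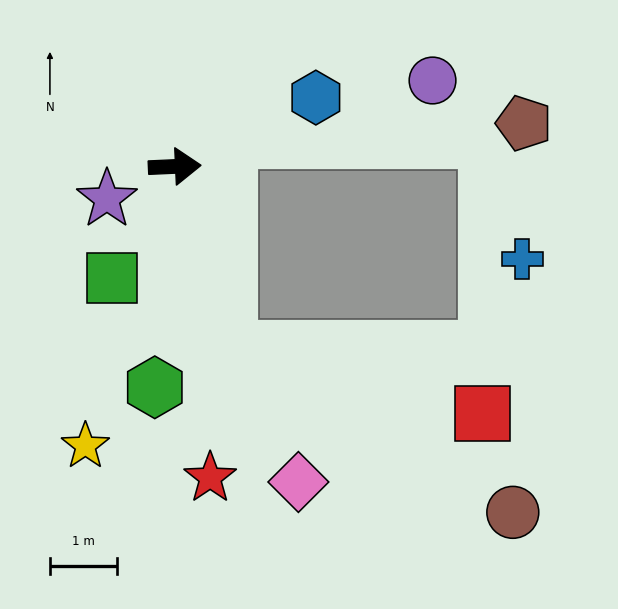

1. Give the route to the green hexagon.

turn right 98°, forward 3.3 m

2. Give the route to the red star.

turn right 86°, forward 4.7 m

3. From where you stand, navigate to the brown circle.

blocked — turn right 76°, forward 2.8 m, then turn left 44°, forward 4.9 m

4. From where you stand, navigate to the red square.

blocked — turn right 76°, forward 2.8 m, then turn left 59°, forward 3.9 m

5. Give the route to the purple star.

turn right 157°, forward 1.1 m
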